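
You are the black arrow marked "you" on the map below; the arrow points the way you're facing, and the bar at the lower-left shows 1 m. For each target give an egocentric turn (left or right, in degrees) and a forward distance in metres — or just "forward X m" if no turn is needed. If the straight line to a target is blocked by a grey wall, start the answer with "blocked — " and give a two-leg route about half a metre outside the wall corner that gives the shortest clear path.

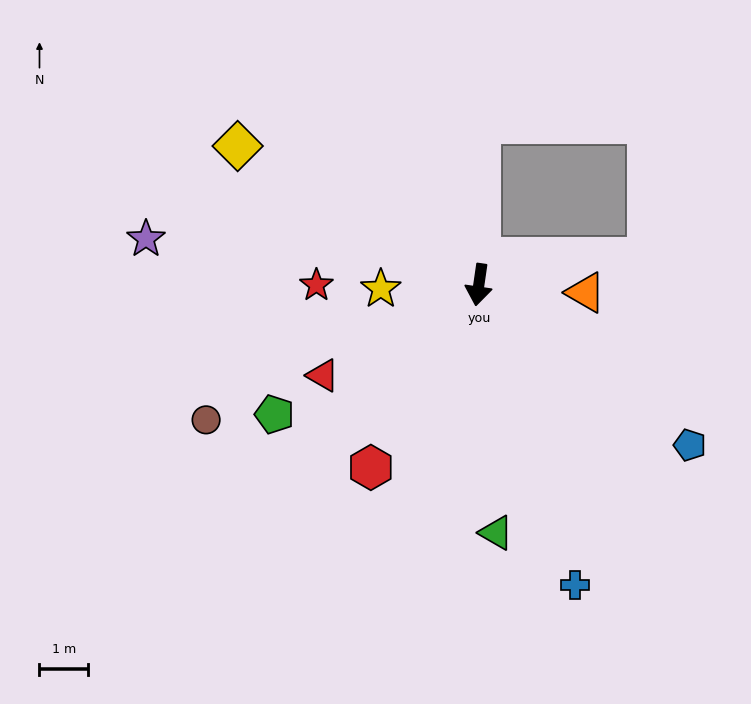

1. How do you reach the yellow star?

turn right 79°, forward 2.0 m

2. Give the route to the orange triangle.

turn left 94°, forward 2.2 m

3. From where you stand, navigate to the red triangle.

turn right 52°, forward 3.7 m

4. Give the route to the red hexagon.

turn right 22°, forward 4.3 m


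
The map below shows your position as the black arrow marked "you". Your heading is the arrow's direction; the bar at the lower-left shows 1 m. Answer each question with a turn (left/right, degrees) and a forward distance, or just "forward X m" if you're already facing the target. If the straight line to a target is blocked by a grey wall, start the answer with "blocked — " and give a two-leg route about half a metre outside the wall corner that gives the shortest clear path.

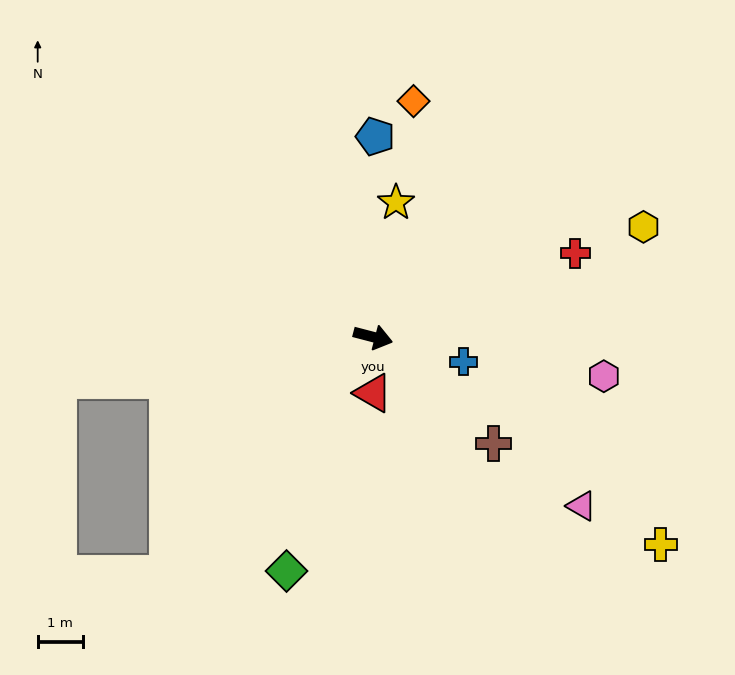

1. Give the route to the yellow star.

turn left 95°, forward 3.0 m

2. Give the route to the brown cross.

turn right 27°, forward 3.6 m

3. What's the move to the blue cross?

forward 2.1 m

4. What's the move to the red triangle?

turn right 75°, forward 1.2 m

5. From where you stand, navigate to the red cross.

turn left 37°, forward 4.9 m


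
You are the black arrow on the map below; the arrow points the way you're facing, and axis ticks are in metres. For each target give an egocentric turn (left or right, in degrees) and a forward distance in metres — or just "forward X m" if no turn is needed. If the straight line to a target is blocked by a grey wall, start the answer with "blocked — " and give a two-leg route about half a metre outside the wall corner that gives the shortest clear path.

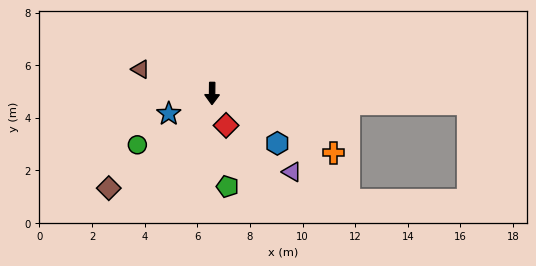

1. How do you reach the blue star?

turn right 64°, forward 1.8 m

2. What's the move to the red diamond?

turn left 24°, forward 1.3 m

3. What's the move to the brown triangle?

turn right 108°, forward 2.9 m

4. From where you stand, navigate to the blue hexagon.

turn left 53°, forward 3.1 m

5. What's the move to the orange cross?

turn left 65°, forward 5.1 m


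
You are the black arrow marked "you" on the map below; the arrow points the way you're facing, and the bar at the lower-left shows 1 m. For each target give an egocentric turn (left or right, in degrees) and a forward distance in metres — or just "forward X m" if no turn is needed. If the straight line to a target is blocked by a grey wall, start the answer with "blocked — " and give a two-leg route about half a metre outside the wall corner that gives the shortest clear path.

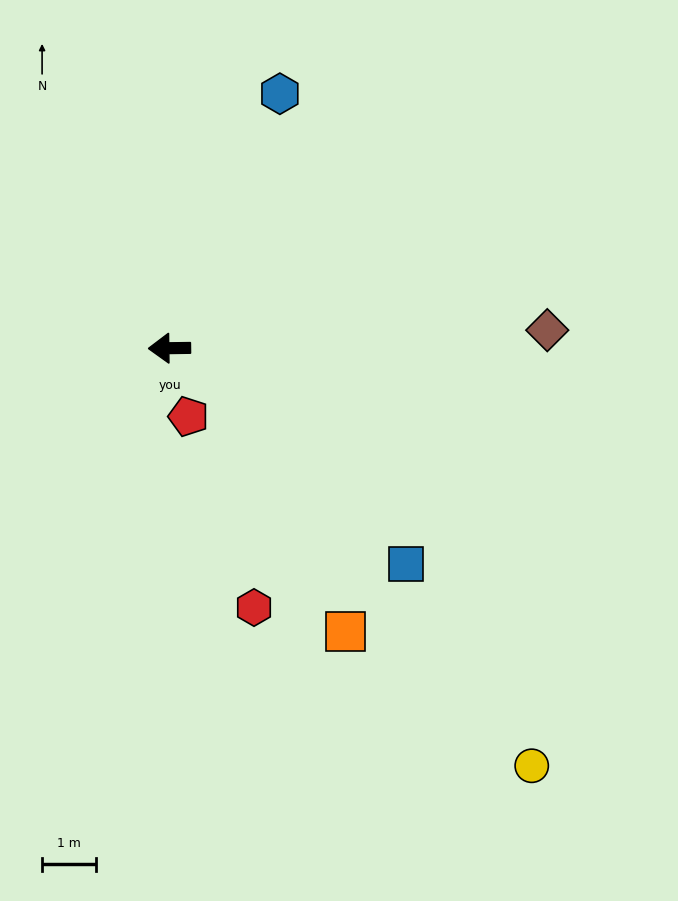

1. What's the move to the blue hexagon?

turn right 114°, forward 5.2 m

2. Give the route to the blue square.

turn left 137°, forward 6.0 m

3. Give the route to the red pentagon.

turn left 105°, forward 1.3 m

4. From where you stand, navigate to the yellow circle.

turn left 130°, forward 10.3 m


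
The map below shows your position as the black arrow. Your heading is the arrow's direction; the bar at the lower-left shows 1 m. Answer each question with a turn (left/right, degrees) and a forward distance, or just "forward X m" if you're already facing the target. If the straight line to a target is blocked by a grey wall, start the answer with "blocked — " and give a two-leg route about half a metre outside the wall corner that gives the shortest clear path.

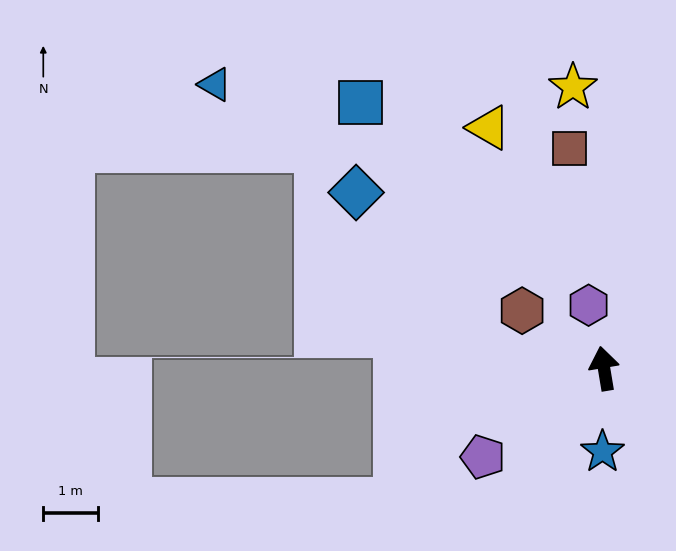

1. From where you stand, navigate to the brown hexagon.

turn left 45°, forward 1.8 m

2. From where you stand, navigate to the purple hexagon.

turn left 4°, forward 1.2 m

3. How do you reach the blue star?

turn left 169°, forward 1.5 m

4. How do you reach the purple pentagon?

turn left 117°, forward 2.7 m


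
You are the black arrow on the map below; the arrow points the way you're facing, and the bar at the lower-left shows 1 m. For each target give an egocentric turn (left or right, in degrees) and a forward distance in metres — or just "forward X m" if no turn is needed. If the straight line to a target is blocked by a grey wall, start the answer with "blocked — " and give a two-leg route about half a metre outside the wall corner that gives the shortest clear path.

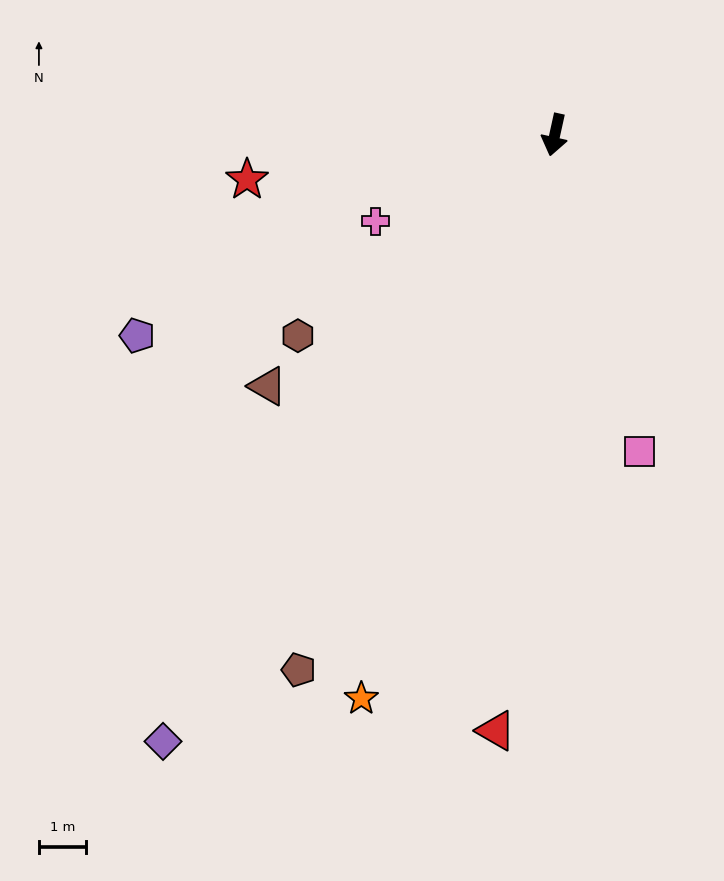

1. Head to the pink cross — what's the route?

turn right 52°, forward 4.2 m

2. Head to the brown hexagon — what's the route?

turn right 40°, forward 6.9 m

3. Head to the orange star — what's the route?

turn right 7°, forward 12.6 m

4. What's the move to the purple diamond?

turn right 20°, forward 15.2 m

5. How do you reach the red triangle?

turn left 7°, forward 12.6 m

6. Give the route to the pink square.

turn left 27°, forward 6.9 m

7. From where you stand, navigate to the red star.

turn right 69°, forward 6.6 m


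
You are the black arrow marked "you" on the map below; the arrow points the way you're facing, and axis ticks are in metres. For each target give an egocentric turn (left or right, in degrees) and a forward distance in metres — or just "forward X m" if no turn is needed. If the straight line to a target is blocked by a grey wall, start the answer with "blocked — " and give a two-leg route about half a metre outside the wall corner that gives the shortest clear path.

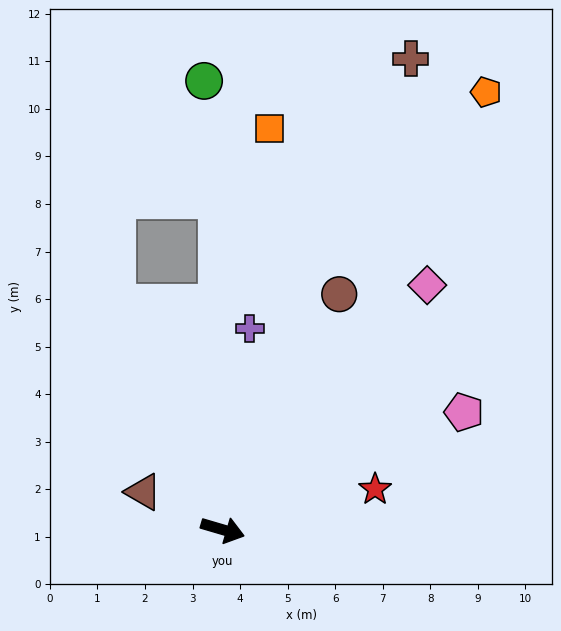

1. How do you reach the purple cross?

turn left 99°, forward 4.3 m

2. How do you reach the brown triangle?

turn left 171°, forward 1.8 m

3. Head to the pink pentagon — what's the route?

turn left 42°, forward 5.6 m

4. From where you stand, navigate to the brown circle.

turn left 80°, forward 5.5 m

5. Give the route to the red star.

turn left 31°, forward 3.3 m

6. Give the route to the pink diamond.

turn left 66°, forward 6.7 m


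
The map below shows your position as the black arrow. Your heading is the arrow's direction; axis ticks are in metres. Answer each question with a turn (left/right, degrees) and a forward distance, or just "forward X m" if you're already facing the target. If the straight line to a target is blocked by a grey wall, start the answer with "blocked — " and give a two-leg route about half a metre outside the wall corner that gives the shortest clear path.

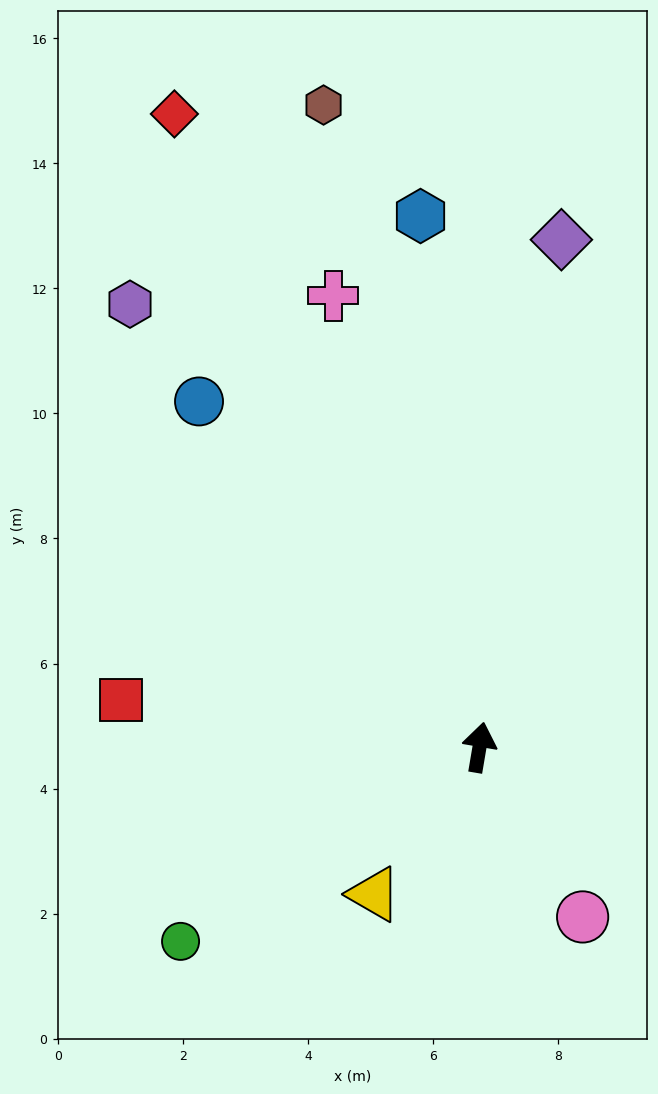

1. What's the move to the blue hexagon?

turn left 16°, forward 8.5 m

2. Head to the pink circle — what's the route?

turn right 139°, forward 3.2 m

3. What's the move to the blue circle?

turn left 49°, forward 7.1 m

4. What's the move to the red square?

turn left 92°, forward 5.8 m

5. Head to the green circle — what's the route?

turn left 133°, forward 5.7 m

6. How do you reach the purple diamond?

forward 8.2 m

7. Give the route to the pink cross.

turn left 28°, forward 7.6 m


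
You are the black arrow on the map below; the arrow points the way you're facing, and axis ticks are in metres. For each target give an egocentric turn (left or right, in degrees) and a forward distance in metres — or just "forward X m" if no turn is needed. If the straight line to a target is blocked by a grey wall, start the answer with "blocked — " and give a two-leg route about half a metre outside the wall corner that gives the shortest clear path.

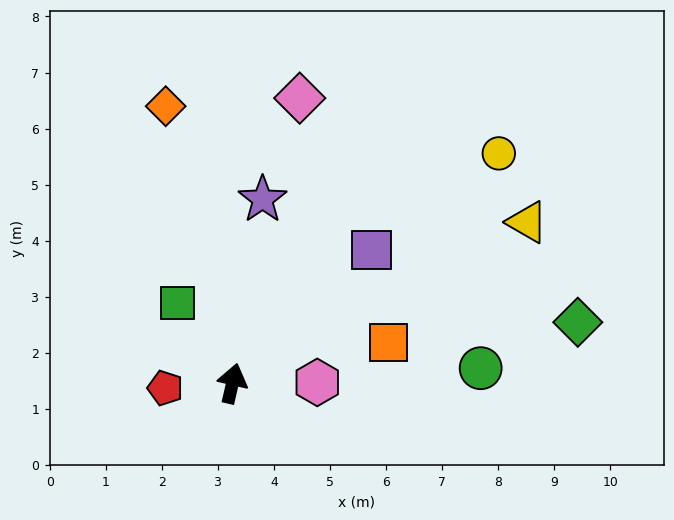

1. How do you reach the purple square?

turn right 33°, forward 3.4 m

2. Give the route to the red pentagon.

turn left 107°, forward 1.2 m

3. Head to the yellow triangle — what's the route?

turn right 48°, forward 6.0 m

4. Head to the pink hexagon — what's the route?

turn right 76°, forward 1.5 m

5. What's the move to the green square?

turn left 47°, forward 1.7 m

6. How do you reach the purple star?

turn left 4°, forward 3.3 m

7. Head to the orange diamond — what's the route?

turn left 27°, forward 5.1 m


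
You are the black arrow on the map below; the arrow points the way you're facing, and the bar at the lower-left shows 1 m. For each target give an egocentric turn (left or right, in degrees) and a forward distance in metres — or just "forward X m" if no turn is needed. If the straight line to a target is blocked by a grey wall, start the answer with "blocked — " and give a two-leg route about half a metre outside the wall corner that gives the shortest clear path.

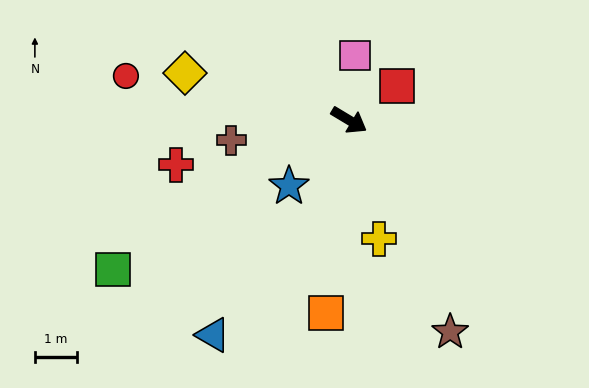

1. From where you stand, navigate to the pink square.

turn left 116°, forward 1.5 m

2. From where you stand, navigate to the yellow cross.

turn right 45°, forward 2.9 m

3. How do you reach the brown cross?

turn right 139°, forward 2.9 m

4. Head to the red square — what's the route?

turn left 66°, forward 1.4 m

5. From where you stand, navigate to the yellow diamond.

turn right 165°, forward 4.1 m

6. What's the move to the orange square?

turn right 66°, forward 4.6 m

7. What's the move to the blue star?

turn right 101°, forward 2.1 m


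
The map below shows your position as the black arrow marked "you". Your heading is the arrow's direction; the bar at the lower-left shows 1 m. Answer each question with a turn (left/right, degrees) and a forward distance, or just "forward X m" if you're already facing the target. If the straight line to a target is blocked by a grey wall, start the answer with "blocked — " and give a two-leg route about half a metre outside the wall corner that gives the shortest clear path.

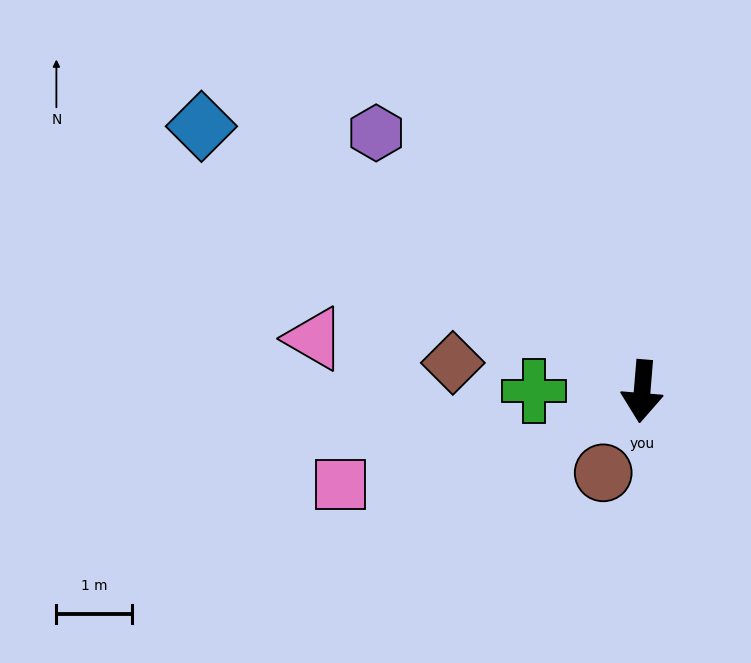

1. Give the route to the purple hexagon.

turn right 129°, forward 4.9 m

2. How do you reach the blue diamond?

turn right 116°, forward 6.8 m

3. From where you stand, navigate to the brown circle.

turn right 21°, forward 1.2 m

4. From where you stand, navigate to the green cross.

turn right 85°, forward 1.4 m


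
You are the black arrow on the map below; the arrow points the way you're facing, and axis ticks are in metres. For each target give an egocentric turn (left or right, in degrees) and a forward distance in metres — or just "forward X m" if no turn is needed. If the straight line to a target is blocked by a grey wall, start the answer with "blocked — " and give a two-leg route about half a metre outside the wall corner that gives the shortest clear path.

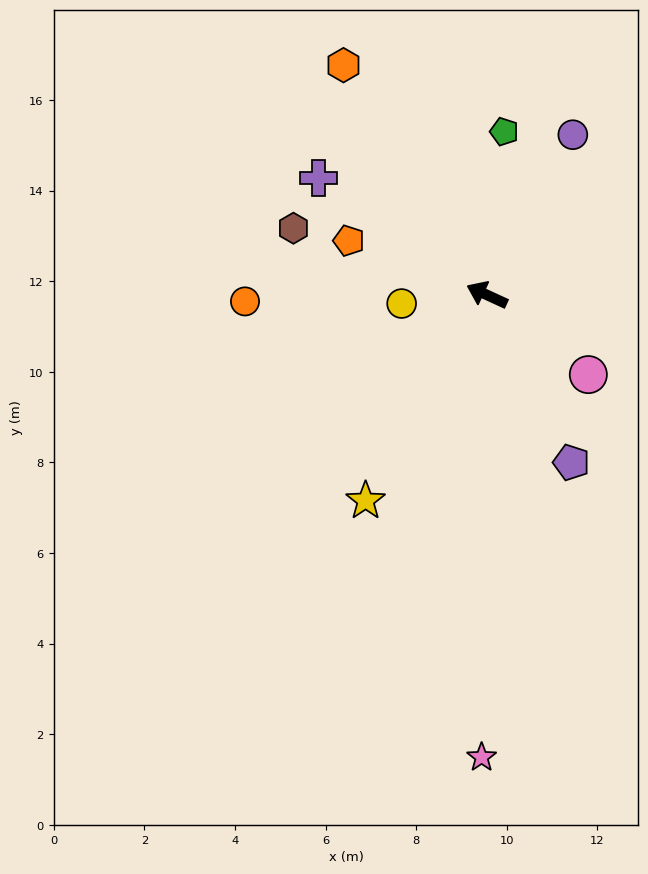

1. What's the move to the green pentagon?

turn right 71°, forward 3.6 m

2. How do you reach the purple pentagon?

turn left 141°, forward 4.1 m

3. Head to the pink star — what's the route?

turn left 114°, forward 10.2 m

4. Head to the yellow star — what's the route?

turn left 84°, forward 5.3 m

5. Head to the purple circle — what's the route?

turn right 93°, forward 4.0 m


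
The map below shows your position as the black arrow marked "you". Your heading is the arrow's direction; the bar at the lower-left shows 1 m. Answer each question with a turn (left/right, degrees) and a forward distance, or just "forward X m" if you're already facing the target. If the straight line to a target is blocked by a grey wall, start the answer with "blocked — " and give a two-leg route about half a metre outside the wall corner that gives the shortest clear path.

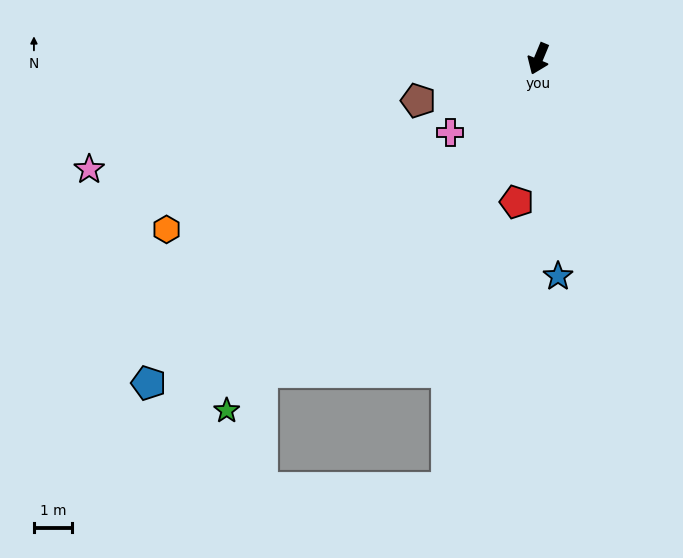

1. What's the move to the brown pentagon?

turn right 48°, forward 3.3 m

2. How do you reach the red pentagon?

turn left 14°, forward 3.8 m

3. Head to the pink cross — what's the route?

turn right 28°, forward 3.0 m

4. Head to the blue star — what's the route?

turn left 28°, forward 5.7 m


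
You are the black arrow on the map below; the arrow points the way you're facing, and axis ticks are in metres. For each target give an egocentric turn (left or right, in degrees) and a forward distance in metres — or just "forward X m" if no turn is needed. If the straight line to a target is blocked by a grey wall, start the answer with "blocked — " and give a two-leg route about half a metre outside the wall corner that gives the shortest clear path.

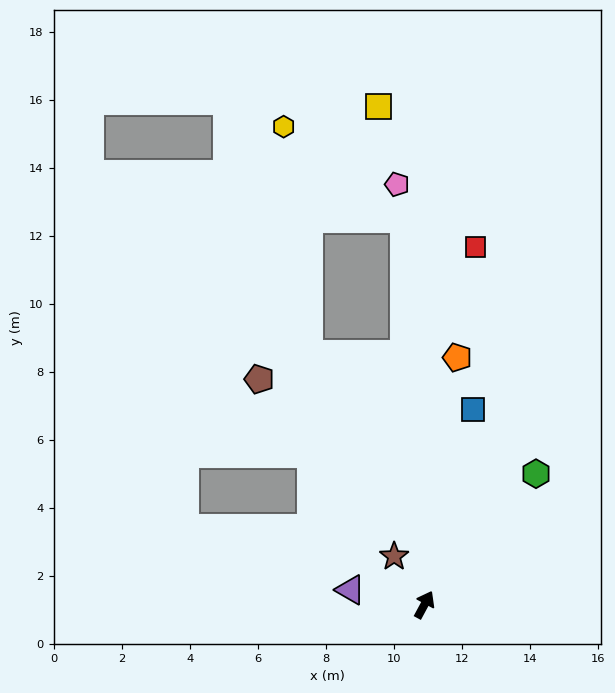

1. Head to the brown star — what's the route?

turn left 60°, forward 1.7 m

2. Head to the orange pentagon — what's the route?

turn left 21°, forward 7.3 m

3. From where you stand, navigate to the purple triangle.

turn left 107°, forward 2.2 m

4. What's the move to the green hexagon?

turn right 12°, forward 5.1 m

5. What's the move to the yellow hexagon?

blocked — turn left 31°, forward 11.4 m, then turn left 50°, forward 4.5 m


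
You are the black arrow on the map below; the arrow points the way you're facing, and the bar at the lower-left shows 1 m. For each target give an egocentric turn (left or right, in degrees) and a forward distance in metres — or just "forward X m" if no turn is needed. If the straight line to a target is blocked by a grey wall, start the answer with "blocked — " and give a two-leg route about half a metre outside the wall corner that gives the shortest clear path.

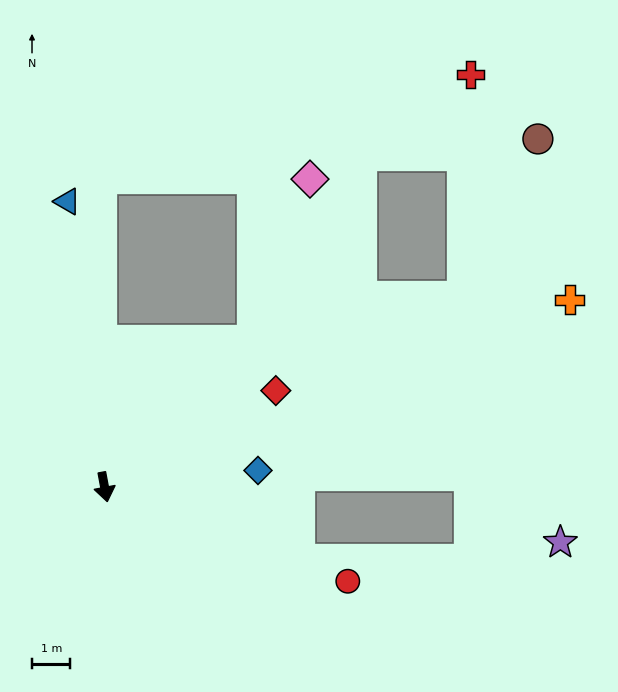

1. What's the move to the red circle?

turn left 58°, forward 6.8 m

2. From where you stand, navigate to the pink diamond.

blocked — turn left 124°, forward 5.4 m, then turn left 26°, forward 4.5 m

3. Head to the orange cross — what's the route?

turn left 101°, forward 13.0 m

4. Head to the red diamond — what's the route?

turn left 109°, forward 5.1 m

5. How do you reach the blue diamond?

turn left 86°, forward 4.0 m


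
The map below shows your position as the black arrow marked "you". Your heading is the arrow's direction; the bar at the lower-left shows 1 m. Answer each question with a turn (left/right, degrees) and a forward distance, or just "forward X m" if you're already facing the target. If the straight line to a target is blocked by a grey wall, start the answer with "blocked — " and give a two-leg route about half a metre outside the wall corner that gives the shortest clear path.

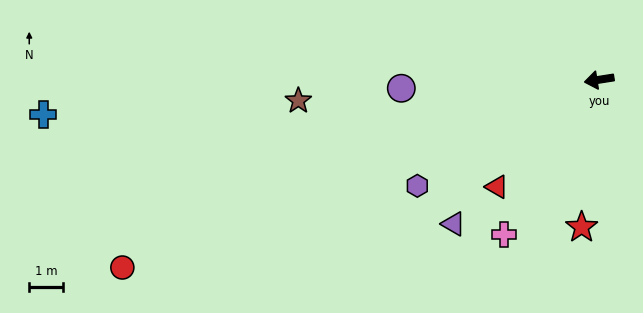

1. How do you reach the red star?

turn left 74°, forward 4.5 m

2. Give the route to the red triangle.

turn left 37°, forward 4.4 m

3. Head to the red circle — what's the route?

turn left 13°, forward 15.4 m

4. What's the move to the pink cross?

turn left 50°, forward 5.5 m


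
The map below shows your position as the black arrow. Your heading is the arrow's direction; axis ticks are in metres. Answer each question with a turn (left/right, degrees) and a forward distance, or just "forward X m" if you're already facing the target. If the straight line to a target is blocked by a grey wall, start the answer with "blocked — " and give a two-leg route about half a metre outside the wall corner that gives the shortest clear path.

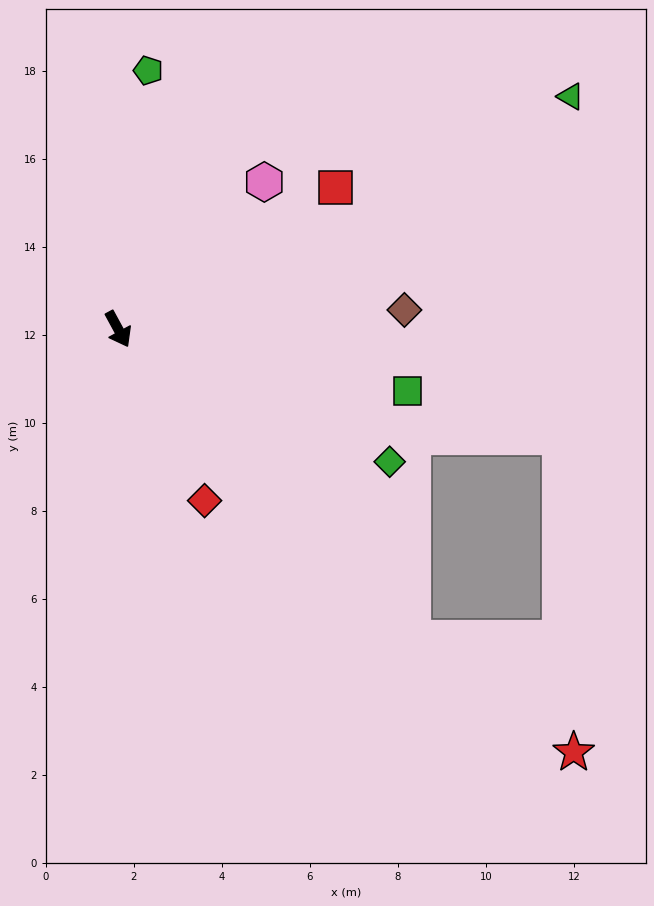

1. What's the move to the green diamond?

turn left 35°, forward 6.9 m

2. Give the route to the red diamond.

forward 4.4 m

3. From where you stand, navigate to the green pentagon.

turn left 145°, forward 5.9 m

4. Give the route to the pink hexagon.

turn left 107°, forward 4.7 m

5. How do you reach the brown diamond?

turn left 65°, forward 6.5 m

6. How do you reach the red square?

turn left 95°, forward 5.9 m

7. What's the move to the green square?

turn left 49°, forward 6.7 m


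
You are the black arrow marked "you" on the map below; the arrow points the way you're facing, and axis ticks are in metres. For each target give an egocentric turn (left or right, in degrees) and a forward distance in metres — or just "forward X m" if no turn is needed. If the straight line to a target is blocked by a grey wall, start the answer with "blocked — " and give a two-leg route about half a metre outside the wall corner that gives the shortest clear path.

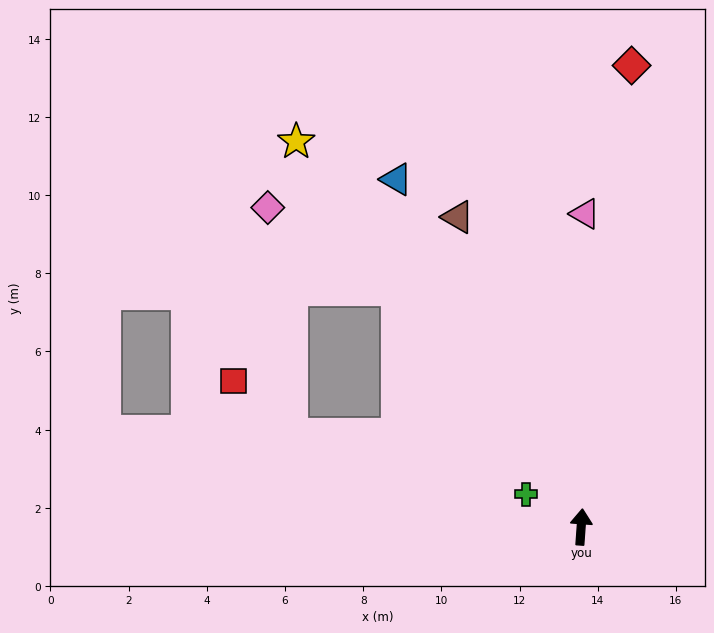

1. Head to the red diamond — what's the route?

turn right 2°, forward 11.9 m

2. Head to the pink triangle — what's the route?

turn left 3°, forward 8.0 m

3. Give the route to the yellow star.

turn left 41°, forward 12.3 m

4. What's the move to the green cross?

turn left 63°, forward 1.6 m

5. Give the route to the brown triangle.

turn left 26°, forward 8.5 m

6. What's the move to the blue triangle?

turn left 32°, forward 10.1 m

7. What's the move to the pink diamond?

blocked — turn left 42°, forward 7.7 m, then turn left 20°, forward 3.9 m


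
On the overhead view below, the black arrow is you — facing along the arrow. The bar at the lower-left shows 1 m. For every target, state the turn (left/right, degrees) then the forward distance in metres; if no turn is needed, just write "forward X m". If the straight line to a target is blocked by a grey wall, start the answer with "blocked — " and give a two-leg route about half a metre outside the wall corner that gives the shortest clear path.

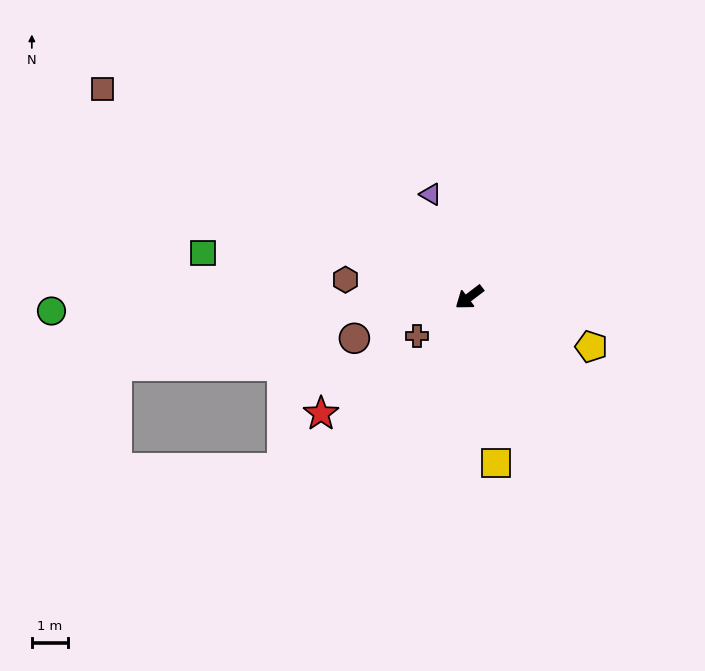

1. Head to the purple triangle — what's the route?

turn right 107°, forward 3.1 m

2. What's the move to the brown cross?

forward 1.8 m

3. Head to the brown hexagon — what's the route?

turn right 45°, forward 3.5 m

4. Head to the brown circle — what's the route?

turn right 17°, forward 3.4 m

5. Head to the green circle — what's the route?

turn right 35°, forward 11.7 m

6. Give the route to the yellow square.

turn left 62°, forward 4.7 m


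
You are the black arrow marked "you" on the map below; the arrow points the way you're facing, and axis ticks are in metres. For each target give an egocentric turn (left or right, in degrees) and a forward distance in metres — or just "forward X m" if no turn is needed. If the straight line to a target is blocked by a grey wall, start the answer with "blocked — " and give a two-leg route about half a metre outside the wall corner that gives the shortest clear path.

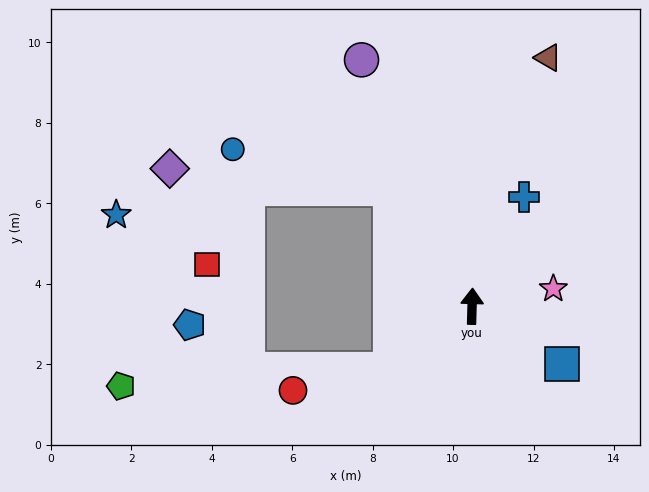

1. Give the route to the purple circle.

turn left 26°, forward 6.7 m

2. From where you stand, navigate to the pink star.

turn right 76°, forward 2.1 m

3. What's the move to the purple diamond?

blocked — turn left 36°, forward 3.6 m, then turn left 50°, forward 5.5 m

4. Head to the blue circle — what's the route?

blocked — turn left 36°, forward 3.6 m, then turn left 42°, forward 4.0 m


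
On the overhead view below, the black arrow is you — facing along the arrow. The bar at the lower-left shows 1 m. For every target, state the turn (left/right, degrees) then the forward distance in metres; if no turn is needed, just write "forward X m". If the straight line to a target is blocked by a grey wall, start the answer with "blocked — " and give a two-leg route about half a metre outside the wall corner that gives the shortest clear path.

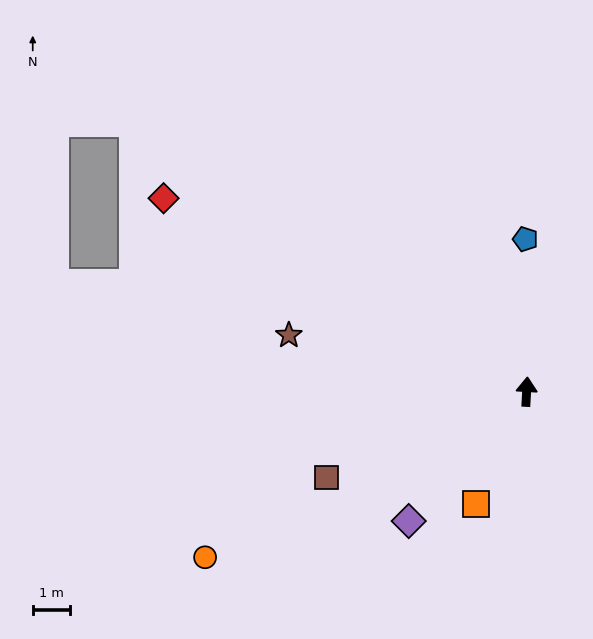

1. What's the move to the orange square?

turn left 159°, forward 3.3 m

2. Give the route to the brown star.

turn left 80°, forward 6.5 m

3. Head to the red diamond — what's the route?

turn left 65°, forward 11.0 m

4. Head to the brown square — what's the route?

turn left 116°, forward 5.8 m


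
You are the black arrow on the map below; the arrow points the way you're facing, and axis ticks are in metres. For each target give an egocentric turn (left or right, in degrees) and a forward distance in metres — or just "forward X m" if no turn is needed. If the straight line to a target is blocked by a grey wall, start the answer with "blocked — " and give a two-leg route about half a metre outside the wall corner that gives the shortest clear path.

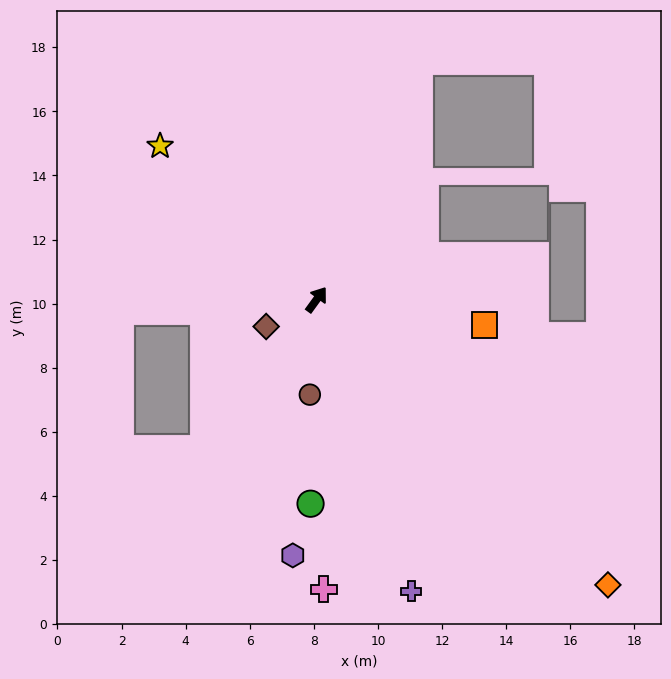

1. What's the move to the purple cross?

turn right 126°, forward 9.6 m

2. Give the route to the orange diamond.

turn right 98°, forward 12.7 m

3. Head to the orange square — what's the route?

turn right 63°, forward 5.3 m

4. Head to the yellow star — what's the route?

turn left 82°, forward 6.8 m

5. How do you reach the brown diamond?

turn left 154°, forward 1.8 m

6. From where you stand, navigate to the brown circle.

turn right 148°, forward 3.0 m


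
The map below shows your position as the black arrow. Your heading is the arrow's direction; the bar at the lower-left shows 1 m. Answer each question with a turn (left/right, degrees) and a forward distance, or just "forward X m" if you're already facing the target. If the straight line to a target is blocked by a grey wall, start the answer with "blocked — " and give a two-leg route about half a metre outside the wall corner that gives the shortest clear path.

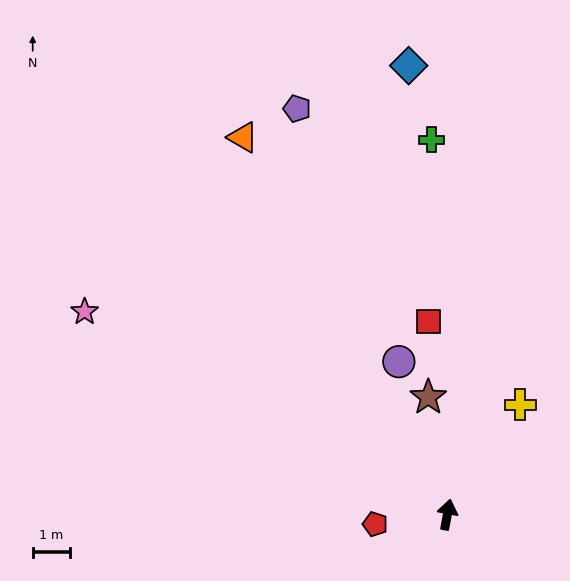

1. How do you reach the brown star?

turn left 20°, forward 3.2 m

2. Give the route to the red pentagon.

turn left 108°, forward 1.9 m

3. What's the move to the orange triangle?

turn left 39°, forward 11.4 m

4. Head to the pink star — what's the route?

turn left 71°, forward 11.0 m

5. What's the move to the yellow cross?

turn right 23°, forward 3.5 m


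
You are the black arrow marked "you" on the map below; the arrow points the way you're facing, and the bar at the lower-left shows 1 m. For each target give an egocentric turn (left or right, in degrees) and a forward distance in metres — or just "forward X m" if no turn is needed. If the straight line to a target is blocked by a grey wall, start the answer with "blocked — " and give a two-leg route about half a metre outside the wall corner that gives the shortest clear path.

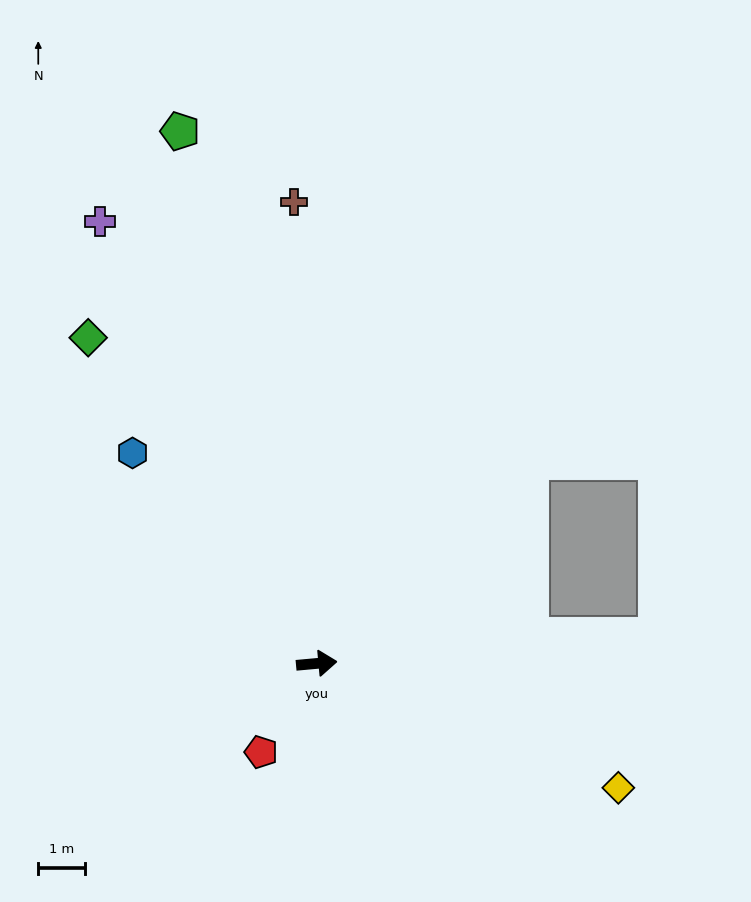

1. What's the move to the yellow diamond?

turn right 28°, forward 7.0 m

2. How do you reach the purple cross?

turn left 111°, forward 10.6 m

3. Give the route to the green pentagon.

turn left 99°, forward 11.9 m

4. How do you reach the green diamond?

turn left 120°, forward 8.6 m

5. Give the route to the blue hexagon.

turn left 126°, forward 6.0 m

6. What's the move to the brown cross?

turn left 88°, forward 10.0 m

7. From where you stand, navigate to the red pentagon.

turn right 127°, forward 2.3 m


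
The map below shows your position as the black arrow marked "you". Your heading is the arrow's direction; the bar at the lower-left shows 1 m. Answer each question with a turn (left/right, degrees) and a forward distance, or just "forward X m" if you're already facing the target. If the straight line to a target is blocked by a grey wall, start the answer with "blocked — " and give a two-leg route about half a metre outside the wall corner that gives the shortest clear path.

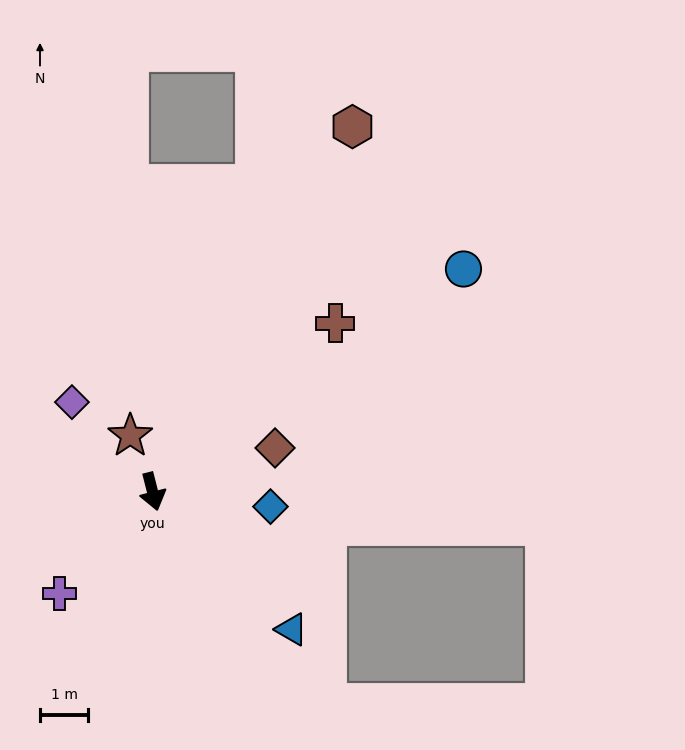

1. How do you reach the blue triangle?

turn left 31°, forward 4.1 m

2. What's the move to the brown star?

turn right 173°, forward 1.3 m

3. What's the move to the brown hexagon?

turn left 137°, forward 8.7 m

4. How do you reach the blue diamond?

turn left 69°, forward 2.5 m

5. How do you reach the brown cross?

turn left 118°, forward 5.2 m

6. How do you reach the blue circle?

turn left 111°, forward 8.0 m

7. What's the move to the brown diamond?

turn left 95°, forward 2.7 m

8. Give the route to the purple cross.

turn right 57°, forward 2.9 m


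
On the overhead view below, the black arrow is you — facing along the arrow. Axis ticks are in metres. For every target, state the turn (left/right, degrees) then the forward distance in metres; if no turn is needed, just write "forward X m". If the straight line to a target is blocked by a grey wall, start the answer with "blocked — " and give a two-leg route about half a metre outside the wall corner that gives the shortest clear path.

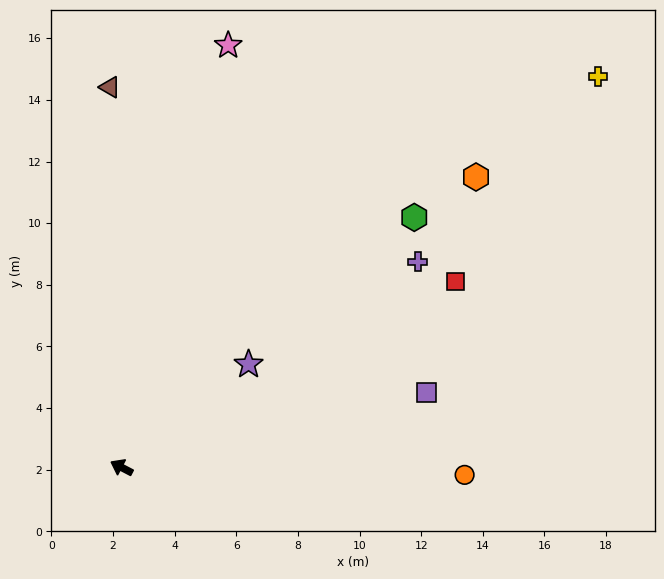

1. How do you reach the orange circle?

turn right 154°, forward 11.1 m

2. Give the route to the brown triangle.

turn right 61°, forward 12.3 m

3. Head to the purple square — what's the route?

turn right 139°, forward 10.2 m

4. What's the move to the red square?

turn right 123°, forward 12.4 m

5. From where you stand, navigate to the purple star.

turn right 113°, forward 5.3 m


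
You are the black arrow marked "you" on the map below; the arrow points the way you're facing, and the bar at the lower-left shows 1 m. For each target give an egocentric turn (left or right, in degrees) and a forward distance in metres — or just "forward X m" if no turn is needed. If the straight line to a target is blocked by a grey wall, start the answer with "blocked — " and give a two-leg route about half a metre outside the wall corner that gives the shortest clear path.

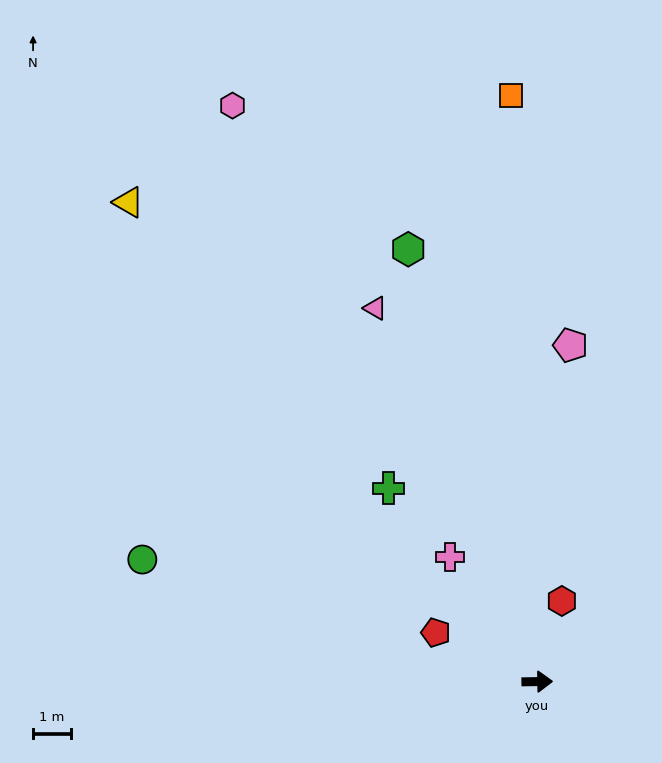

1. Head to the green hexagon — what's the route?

turn left 106°, forward 12.0 m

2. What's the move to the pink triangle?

turn left 113°, forward 10.8 m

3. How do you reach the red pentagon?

turn left 153°, forward 3.0 m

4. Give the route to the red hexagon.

turn left 72°, forward 2.2 m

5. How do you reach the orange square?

turn left 92°, forward 15.6 m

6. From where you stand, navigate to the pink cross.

turn left 124°, forward 4.1 m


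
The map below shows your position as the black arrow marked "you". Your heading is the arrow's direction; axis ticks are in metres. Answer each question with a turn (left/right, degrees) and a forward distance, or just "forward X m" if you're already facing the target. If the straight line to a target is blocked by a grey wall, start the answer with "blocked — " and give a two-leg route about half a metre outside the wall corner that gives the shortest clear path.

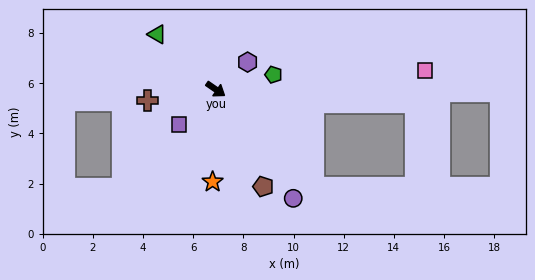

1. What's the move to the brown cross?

turn right 136°, forward 2.8 m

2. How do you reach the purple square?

turn right 102°, forward 2.0 m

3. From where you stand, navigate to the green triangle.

turn left 171°, forward 3.2 m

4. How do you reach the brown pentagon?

turn right 29°, forward 4.3 m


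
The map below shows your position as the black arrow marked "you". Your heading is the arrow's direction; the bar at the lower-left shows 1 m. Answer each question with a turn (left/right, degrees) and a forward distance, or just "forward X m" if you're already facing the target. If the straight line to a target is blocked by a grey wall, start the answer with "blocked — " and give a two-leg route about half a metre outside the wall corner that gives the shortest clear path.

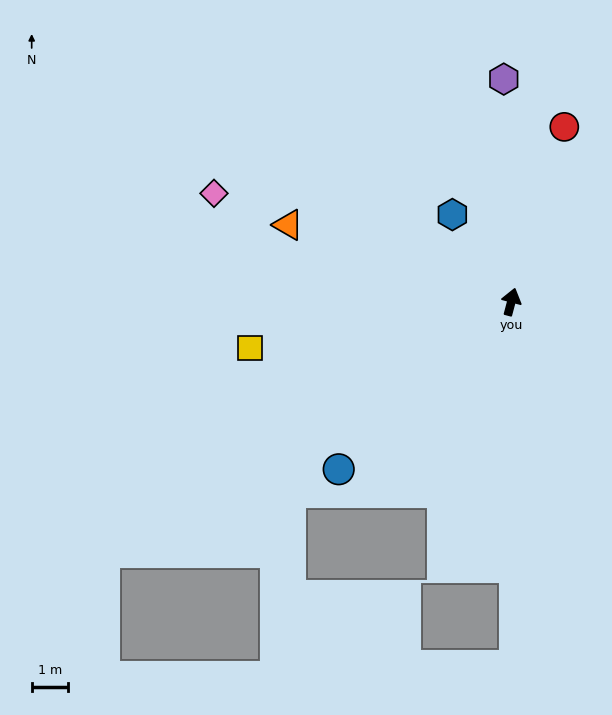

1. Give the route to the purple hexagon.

turn left 17°, forward 6.2 m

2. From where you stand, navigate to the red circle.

turn right 2°, forward 5.1 m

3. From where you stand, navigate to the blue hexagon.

turn left 49°, forward 2.9 m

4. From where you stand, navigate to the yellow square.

turn left 115°, forward 7.4 m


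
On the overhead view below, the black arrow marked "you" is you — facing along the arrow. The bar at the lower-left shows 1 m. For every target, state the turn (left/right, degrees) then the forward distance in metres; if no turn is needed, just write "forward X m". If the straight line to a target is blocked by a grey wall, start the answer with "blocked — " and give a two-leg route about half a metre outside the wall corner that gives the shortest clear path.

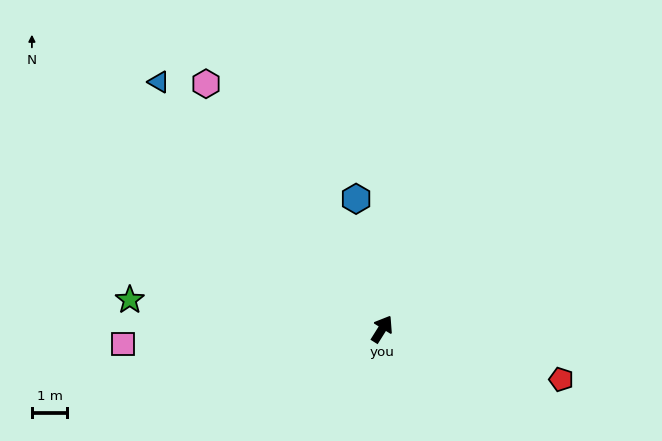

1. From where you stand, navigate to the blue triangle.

turn left 74°, forward 9.4 m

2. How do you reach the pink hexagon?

turn left 68°, forward 8.6 m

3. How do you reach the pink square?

turn left 125°, forward 7.4 m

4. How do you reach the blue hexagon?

turn left 43°, forward 3.8 m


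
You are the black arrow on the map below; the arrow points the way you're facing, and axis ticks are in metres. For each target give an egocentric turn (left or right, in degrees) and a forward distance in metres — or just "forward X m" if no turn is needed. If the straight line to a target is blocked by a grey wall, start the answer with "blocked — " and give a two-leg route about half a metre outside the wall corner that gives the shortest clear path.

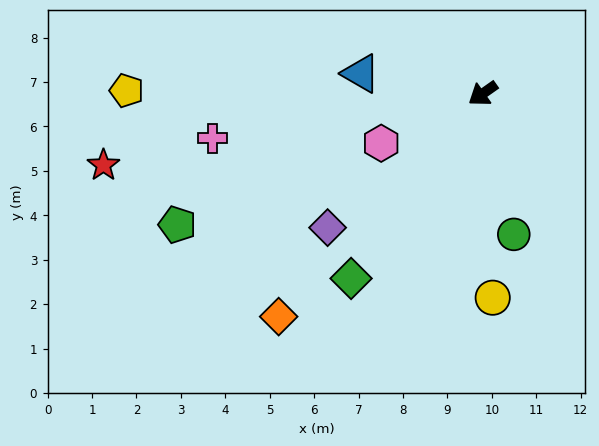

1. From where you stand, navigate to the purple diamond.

turn left 6°, forward 4.6 m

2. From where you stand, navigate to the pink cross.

turn right 26°, forward 6.2 m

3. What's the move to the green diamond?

turn left 19°, forward 5.1 m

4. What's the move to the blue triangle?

turn right 44°, forward 2.8 m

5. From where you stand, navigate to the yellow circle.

turn left 58°, forward 4.6 m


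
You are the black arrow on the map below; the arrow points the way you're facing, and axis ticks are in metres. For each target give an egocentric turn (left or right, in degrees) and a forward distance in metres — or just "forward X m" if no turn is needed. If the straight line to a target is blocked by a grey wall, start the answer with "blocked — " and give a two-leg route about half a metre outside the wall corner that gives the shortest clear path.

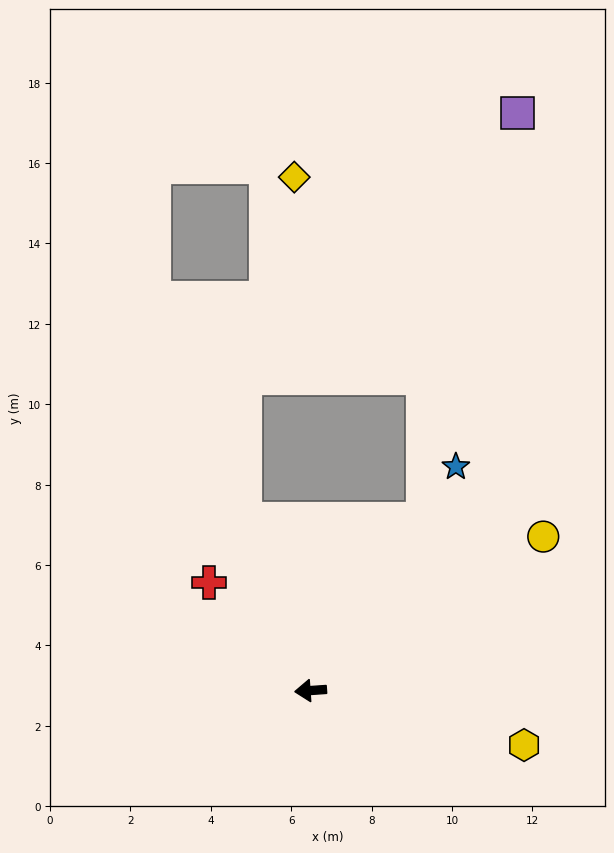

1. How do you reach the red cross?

turn right 51°, forward 3.7 m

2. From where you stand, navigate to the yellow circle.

turn right 151°, forward 6.9 m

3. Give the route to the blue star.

turn right 127°, forward 6.6 m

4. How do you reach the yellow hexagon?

turn left 162°, forward 5.5 m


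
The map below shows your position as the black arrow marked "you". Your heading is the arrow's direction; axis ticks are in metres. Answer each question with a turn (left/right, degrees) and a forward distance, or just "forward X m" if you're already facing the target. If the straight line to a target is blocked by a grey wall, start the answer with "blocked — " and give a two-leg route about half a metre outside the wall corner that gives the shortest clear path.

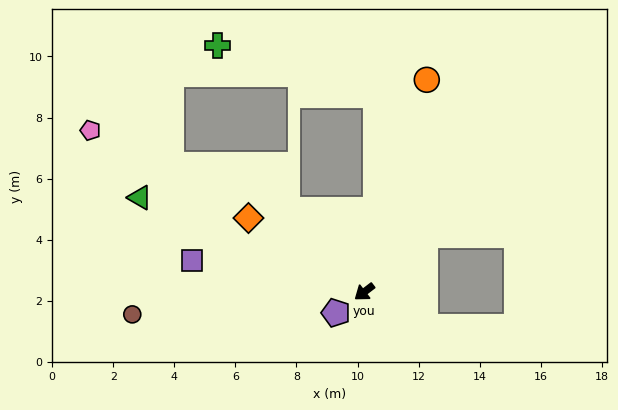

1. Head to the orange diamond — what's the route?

turn right 70°, forward 4.5 m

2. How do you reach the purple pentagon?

forward 1.2 m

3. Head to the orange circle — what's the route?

turn right 144°, forward 7.2 m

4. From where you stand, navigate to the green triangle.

turn right 60°, forward 8.0 m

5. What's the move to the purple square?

turn right 48°, forward 5.7 m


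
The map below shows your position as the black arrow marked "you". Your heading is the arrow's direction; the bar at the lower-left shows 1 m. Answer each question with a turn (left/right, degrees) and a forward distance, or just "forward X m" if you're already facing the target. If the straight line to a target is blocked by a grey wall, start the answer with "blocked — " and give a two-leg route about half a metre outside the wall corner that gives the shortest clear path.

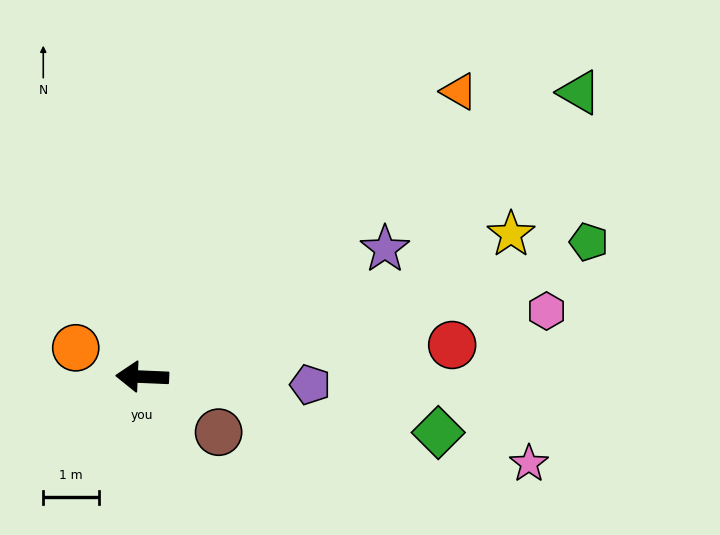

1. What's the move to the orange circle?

turn right 21°, forward 1.3 m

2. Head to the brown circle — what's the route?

turn left 147°, forward 1.7 m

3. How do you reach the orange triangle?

turn right 135°, forward 7.6 m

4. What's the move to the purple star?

turn right 150°, forward 4.9 m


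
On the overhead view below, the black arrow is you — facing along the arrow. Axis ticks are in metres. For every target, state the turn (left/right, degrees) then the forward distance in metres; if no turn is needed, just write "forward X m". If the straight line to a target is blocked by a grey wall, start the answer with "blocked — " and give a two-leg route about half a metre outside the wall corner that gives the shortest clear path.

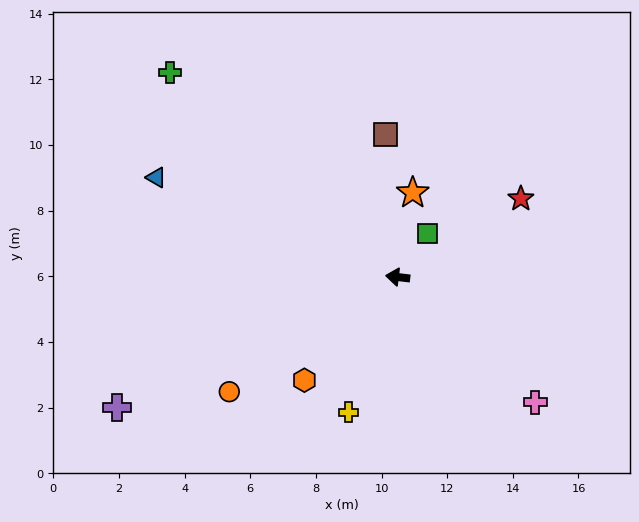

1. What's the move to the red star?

turn right 141°, forward 4.4 m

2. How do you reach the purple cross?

turn left 32°, forward 9.4 m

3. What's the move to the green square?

turn right 118°, forward 1.6 m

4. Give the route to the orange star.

turn right 93°, forward 2.6 m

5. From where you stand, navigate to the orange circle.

turn left 41°, forward 6.2 m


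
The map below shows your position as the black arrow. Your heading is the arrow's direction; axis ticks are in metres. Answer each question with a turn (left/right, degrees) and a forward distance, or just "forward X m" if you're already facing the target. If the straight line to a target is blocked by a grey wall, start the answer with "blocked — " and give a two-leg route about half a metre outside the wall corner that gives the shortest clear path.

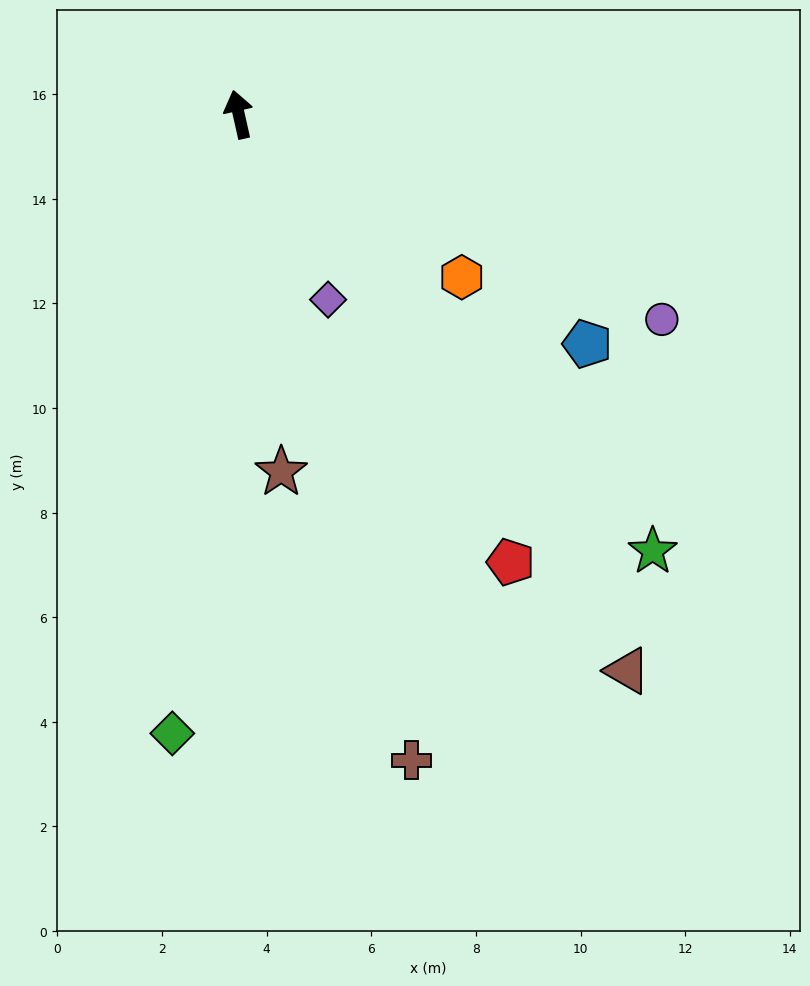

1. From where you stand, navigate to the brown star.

turn left 174°, forward 6.9 m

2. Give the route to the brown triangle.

turn right 158°, forward 13.0 m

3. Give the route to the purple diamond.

turn right 167°, forward 3.9 m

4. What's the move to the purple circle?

turn right 129°, forward 9.0 m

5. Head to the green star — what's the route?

turn right 149°, forward 11.5 m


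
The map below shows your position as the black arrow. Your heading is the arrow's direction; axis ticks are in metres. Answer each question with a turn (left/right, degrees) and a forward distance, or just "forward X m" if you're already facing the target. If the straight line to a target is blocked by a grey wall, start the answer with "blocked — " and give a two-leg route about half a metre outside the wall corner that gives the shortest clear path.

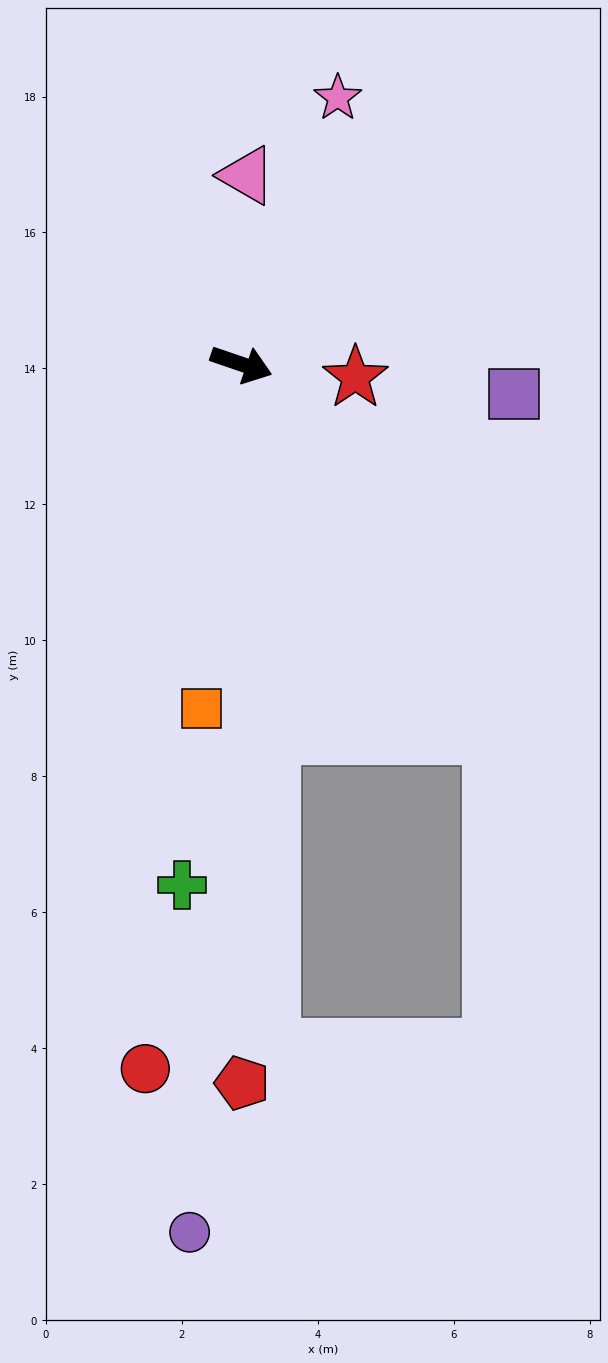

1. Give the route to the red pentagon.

turn right 71°, forward 10.6 m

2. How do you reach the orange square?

turn right 78°, forward 5.1 m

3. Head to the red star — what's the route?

turn left 12°, forward 1.7 m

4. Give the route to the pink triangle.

turn left 107°, forward 2.8 m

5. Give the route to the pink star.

turn left 89°, forward 4.2 m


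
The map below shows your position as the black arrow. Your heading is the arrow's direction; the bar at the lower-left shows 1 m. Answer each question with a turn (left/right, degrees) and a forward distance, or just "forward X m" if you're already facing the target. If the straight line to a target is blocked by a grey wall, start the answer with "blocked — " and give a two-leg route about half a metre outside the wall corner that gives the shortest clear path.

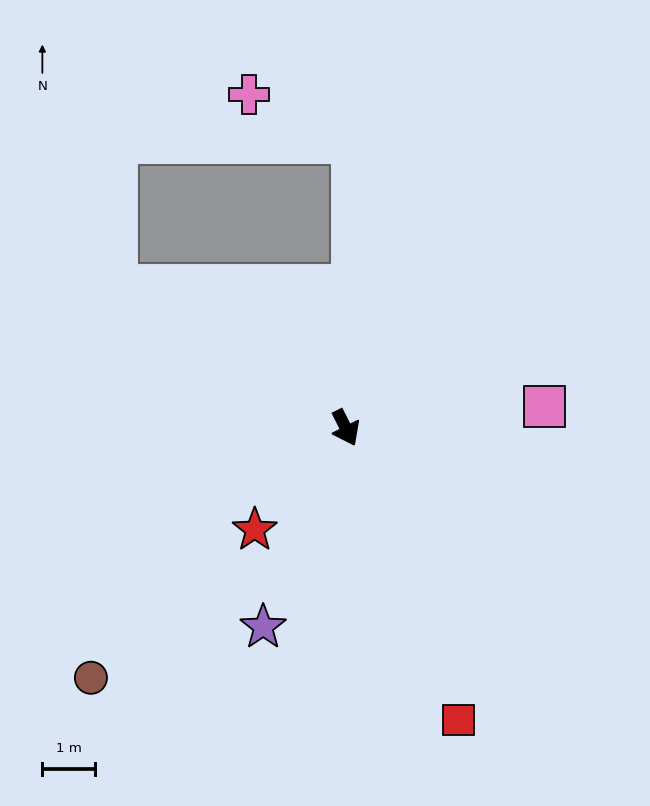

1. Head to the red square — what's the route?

turn right 6°, forward 5.9 m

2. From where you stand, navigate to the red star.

turn right 68°, forward 2.6 m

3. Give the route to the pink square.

turn left 69°, forward 3.8 m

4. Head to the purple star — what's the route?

turn right 49°, forward 4.1 m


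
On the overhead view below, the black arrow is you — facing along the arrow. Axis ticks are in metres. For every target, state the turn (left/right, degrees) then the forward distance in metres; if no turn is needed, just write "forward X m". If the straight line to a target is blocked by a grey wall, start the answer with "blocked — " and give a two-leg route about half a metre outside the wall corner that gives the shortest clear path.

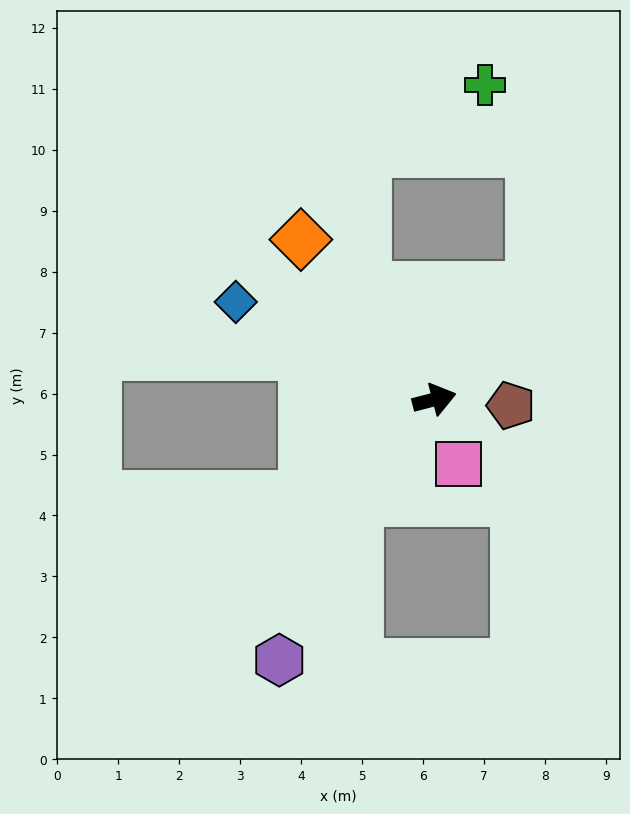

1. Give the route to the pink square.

turn right 84°, forward 1.1 m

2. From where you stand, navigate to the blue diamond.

turn left 139°, forward 3.6 m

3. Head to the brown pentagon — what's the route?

turn right 19°, forward 1.3 m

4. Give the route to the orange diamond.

turn left 115°, forward 3.4 m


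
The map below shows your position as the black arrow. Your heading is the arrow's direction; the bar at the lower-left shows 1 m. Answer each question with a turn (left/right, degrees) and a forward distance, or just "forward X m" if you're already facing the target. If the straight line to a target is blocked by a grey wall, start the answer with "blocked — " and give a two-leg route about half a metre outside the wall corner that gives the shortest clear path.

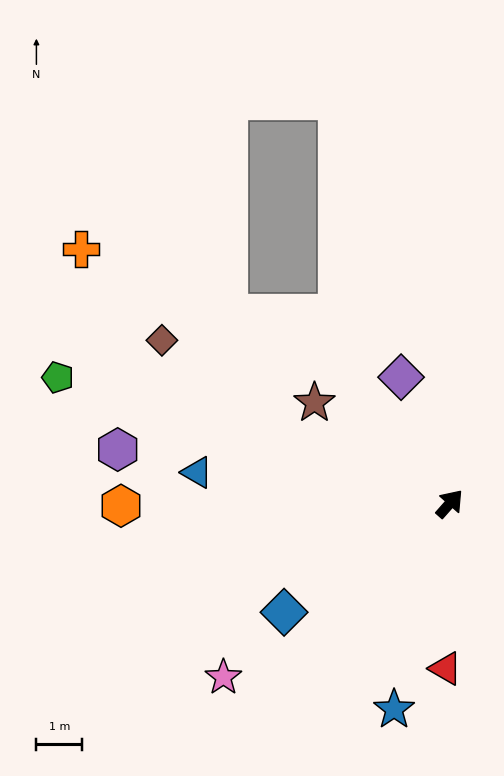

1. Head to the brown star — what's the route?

turn left 95°, forward 3.7 m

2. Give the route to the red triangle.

turn right 140°, forward 3.6 m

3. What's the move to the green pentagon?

turn left 114°, forward 9.0 m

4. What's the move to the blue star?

turn right 154°, forward 4.7 m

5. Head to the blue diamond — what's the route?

turn left 165°, forward 4.3 m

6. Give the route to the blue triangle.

turn left 124°, forward 5.6 m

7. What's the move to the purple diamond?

turn left 63°, forward 3.0 m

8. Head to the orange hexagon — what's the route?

turn left 132°, forward 7.2 m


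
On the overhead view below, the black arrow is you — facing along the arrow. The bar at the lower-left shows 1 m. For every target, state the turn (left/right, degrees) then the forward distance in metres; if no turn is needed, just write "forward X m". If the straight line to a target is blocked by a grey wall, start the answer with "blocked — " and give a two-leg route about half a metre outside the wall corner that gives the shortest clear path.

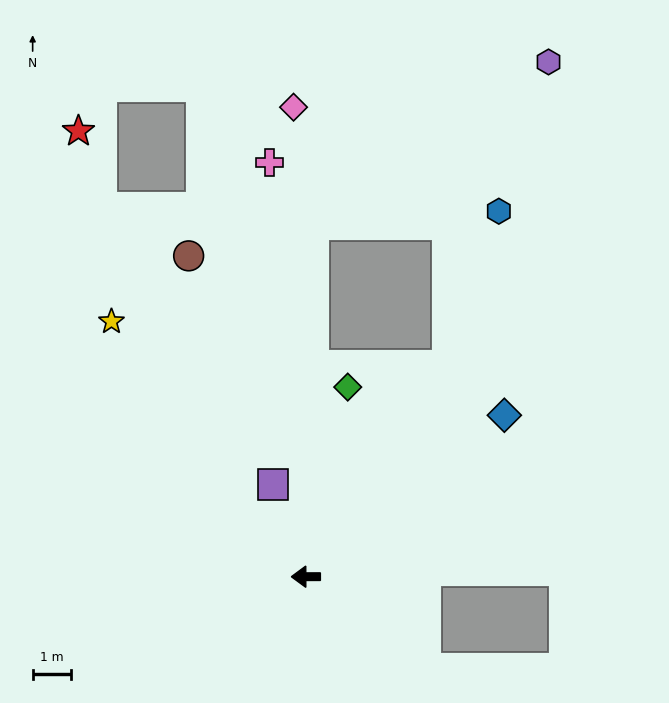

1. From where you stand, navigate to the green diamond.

turn right 103°, forward 5.1 m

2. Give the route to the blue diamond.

turn right 141°, forward 6.7 m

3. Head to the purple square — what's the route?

turn right 71°, forward 2.6 m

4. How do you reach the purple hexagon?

blocked — turn right 91°, forward 9.3 m, then turn right 55°, forward 7.5 m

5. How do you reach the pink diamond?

turn right 89°, forward 12.3 m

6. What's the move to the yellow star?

turn right 53°, forward 8.4 m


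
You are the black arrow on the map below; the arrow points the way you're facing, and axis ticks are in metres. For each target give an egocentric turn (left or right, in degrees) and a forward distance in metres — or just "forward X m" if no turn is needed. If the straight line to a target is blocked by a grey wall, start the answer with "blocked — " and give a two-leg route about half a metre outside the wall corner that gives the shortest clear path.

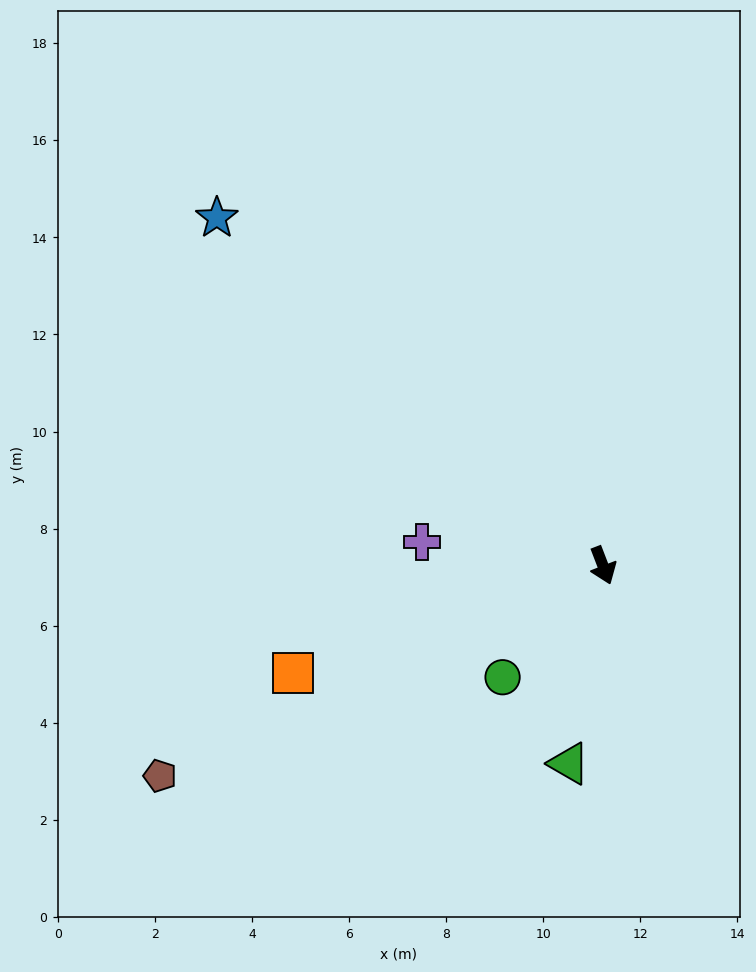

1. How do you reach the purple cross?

turn right 118°, forward 3.8 m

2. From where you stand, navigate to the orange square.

turn right 92°, forward 6.8 m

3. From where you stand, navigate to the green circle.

turn right 63°, forward 3.1 m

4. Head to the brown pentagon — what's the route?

turn right 86°, forward 10.1 m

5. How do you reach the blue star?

turn right 153°, forward 10.7 m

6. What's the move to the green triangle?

turn right 31°, forward 4.1 m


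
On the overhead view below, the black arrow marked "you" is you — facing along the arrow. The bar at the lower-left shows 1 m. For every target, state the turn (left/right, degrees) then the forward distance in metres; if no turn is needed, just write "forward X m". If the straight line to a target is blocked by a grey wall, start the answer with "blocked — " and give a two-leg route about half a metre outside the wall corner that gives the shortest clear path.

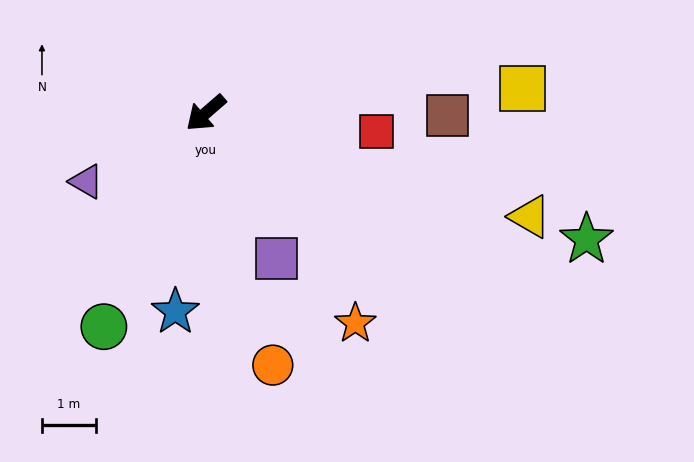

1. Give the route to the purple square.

turn left 75°, forward 3.0 m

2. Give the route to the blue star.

turn left 40°, forward 3.7 m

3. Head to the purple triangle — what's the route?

turn right 11°, forward 2.6 m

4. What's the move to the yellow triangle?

turn left 121°, forward 6.3 m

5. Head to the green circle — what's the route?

turn left 24°, forward 4.4 m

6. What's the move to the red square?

turn left 133°, forward 3.2 m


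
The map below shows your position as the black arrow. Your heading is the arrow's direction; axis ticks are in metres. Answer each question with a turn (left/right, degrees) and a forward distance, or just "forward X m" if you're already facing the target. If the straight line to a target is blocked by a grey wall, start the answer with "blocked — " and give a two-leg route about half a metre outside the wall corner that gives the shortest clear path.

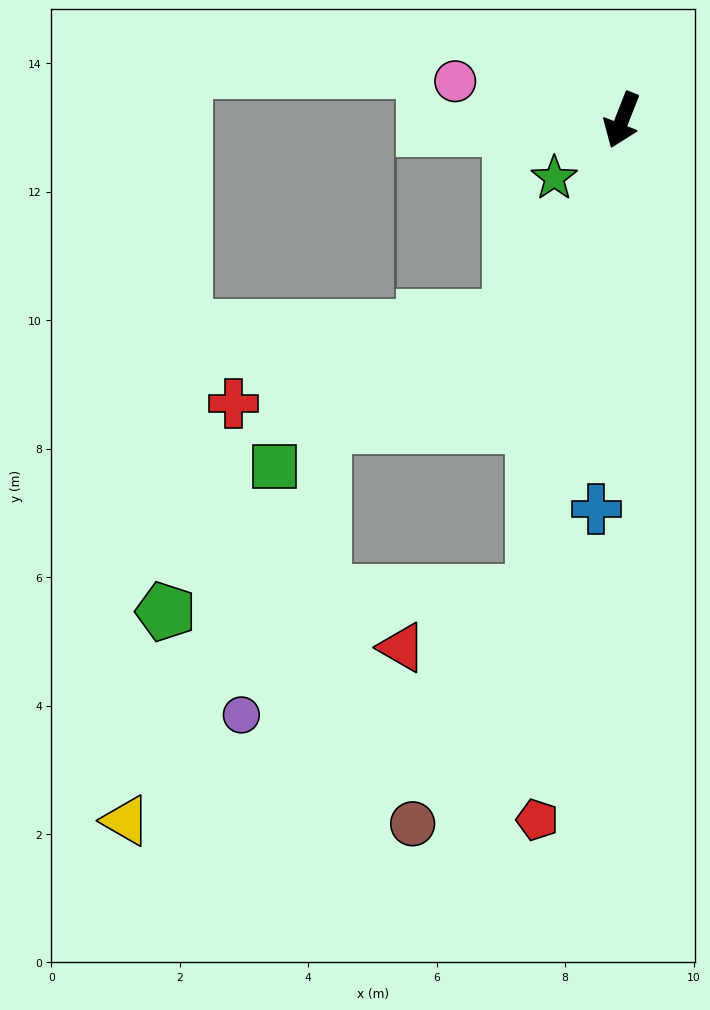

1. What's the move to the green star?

turn right 28°, forward 1.4 m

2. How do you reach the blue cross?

turn left 18°, forward 6.1 m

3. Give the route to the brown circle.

blocked — turn left 11°, forward 7.5 m, then turn right 17°, forward 4.1 m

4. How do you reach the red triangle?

blocked — turn left 11°, forward 7.5 m, then turn right 57°, forward 2.2 m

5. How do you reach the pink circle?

turn right 82°, forward 2.7 m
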